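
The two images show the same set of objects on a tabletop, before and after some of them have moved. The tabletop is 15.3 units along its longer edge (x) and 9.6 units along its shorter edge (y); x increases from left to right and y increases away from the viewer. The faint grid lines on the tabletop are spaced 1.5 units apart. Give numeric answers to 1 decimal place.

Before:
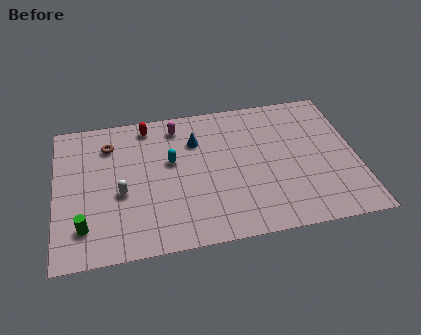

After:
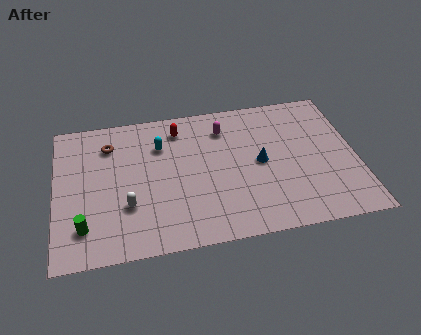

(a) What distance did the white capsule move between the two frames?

0.9

The white capsule moved from about (3.3, 4.0) to (3.6, 3.1), a distance of √(0.3² + 0.9²) ≈ 0.9.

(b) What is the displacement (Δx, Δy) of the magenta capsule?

(2.4, -0.6)

The magenta capsule started near (6.3, 8.1) and ended near (8.7, 7.5).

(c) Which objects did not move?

the brown torus and the green cylinder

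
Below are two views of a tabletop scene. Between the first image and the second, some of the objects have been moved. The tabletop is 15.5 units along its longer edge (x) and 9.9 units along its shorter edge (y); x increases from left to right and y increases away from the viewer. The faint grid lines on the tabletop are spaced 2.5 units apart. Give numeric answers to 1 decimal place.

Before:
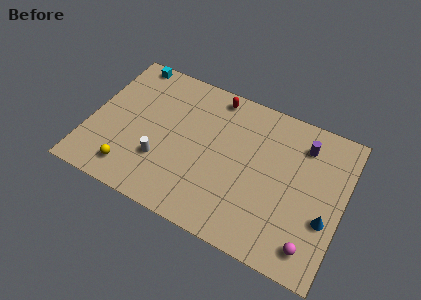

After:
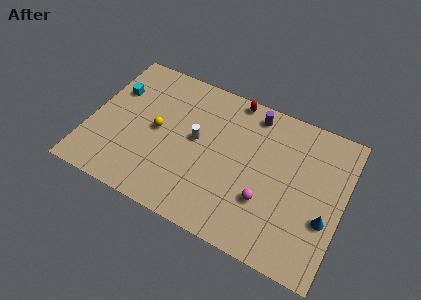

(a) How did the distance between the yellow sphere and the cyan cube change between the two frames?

-4.1

Before: roughly 7.5 units apart; after: 3.4. That's 4.1 units closer together.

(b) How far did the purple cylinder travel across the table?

3.3

The purple cylinder moved from about (12.8, 7.8) to (9.6, 8.6), a distance of √(3.2² + 0.8²) ≈ 3.3.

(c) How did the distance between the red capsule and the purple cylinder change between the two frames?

-4.3

Before: roughly 5.7 units apart; after: 1.4. That's 4.3 units closer together.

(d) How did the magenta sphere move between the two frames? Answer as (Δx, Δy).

(-3.0, 1.6)

The magenta sphere was at about (14.0, 1.6) and moved to about (11.0, 3.2).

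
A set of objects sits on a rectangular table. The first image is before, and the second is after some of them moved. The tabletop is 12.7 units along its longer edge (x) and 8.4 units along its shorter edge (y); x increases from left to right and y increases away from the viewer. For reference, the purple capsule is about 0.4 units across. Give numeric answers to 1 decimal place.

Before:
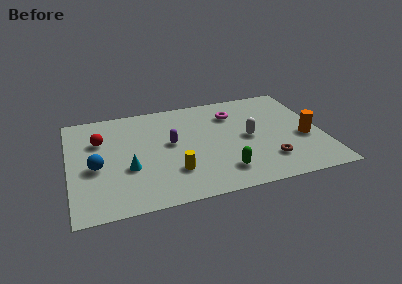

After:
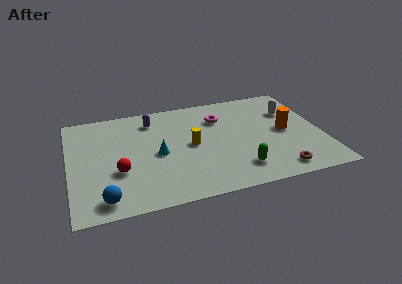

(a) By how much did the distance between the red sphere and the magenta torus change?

-0.7

They were about 6.8 units apart before and 6.1 after — 0.7 units closer together.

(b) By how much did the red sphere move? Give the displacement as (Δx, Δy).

(0.8, -2.7)

From the two frames, the red sphere sits at roughly (1.6, 5.7) before and (2.4, 3.0) after.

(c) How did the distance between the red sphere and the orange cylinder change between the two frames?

-1.9

The distance was about 10.5 in the first image and 8.6 in the second, so they moved 1.9 units closer together.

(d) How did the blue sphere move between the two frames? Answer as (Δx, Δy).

(0.3, -2.5)

The blue sphere was at about (1.3, 3.6) and moved to about (1.6, 1.1).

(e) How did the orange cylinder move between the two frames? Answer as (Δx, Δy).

(-0.9, 0.8)

From the two frames, the orange cylinder sits at roughly (11.8, 3.4) before and (10.9, 4.2) after.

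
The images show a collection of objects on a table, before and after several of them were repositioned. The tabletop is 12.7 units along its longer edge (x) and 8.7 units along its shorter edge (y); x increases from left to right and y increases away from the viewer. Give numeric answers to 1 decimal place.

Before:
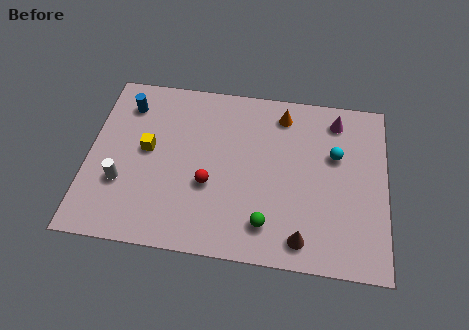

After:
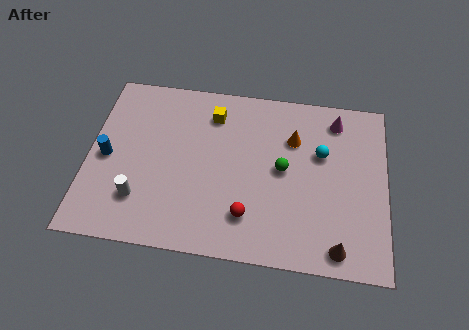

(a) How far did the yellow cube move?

3.5

The yellow cube moved from about (2.5, 4.7) to (5.2, 6.9), a distance of √(2.7² + 2.2²) ≈ 3.5.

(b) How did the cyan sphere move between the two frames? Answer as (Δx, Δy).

(-0.6, 0.0)

The cyan sphere started near (10.5, 5.5) and ended near (9.9, 5.5).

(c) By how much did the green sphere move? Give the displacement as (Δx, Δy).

(0.6, 2.8)

The green sphere started near (7.7, 1.7) and ended near (8.3, 4.5).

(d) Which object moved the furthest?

the yellow cube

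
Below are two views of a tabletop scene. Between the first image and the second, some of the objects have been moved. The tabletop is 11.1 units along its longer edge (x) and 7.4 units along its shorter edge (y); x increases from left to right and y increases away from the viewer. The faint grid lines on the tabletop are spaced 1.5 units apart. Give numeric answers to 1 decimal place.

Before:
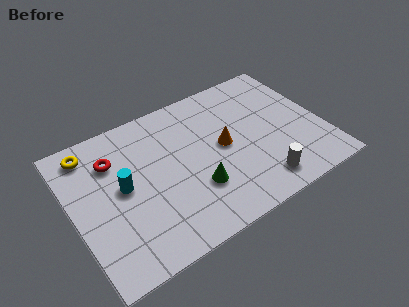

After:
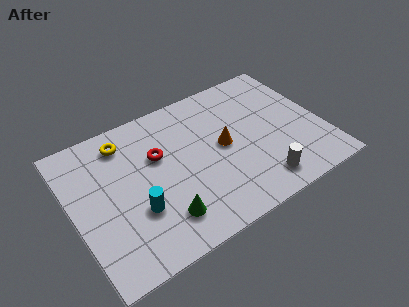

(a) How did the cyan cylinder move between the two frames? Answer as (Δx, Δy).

(0.4, -1.4)

The cyan cylinder started near (2.2, 3.9) and ended near (2.6, 2.5).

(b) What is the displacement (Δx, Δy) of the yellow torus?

(1.5, -0.2)

From the two frames, the yellow torus sits at roughly (1.1, 6.3) before and (2.6, 6.1) after.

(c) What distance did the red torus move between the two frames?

2.0

The red torus was near (2.0, 5.4) before and (3.9, 4.7) after, so it travelled √(1.9² + 0.7²) ≈ 2.0 units.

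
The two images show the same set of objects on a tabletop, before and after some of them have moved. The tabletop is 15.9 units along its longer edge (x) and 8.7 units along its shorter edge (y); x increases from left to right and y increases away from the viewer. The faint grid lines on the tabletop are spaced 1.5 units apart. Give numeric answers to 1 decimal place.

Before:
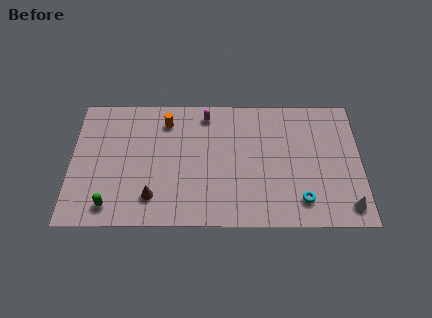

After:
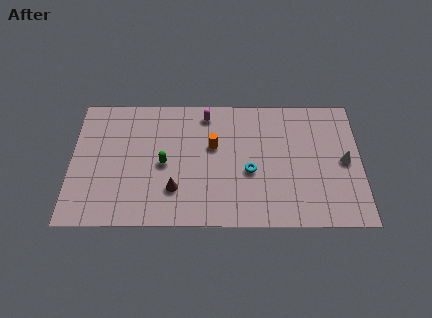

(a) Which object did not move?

the magenta capsule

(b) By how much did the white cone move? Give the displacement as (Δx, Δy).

(-0.1, 3.0)

The white cone was at about (15.1, 1.3) and moved to about (15.0, 4.3).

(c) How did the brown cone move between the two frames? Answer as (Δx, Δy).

(1.2, 0.5)

The brown cone started near (4.5, 1.9) and ended near (5.7, 2.4).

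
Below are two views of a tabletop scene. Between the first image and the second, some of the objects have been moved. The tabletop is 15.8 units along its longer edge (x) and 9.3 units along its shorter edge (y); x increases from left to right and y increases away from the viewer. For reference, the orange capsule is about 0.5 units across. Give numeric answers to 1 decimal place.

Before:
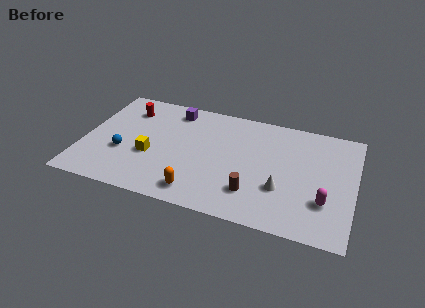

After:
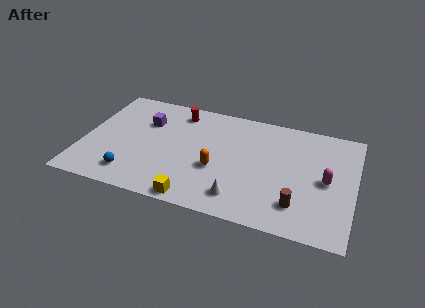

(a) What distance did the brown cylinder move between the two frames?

2.6

From (10.1, 2.3) to (12.7, 2.1), the brown cylinder covered √(2.6² + 0.2²) ≈ 2.6 units.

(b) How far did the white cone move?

2.7

The white cone was near (11.7, 3.1) before and (9.4, 1.7) after, so it travelled √(2.3² + 1.4²) ≈ 2.7 units.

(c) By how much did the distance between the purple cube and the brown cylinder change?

+2.6

They were about 7.6 units apart before and 10.2 after — 2.6 units further apart.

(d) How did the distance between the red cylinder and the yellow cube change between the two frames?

+3.2

They were about 4.0 units apart before and 7.2 after — 3.2 units further apart.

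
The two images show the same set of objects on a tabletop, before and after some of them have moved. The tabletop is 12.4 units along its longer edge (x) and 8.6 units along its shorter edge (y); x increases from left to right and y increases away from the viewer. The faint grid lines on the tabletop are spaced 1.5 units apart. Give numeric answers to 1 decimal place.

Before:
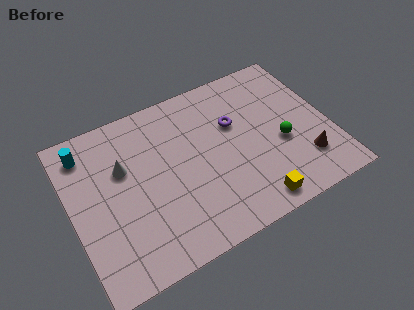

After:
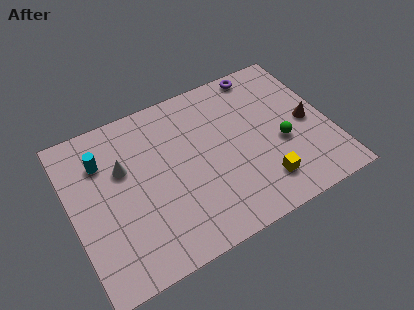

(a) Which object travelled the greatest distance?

the purple torus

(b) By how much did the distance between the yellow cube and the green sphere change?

-1.0

They were about 3.1 units apart before and 2.1 after — 1.0 units closer together.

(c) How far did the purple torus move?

2.9

The purple torus moved from about (8.0, 5.5) to (9.7, 7.8), a distance of √(1.7² + 2.3²) ≈ 2.9.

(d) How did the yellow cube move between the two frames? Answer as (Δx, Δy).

(0.6, 0.8)

From the two frames, the yellow cube sits at roughly (8.2, 1.0) before and (8.8, 1.8) after.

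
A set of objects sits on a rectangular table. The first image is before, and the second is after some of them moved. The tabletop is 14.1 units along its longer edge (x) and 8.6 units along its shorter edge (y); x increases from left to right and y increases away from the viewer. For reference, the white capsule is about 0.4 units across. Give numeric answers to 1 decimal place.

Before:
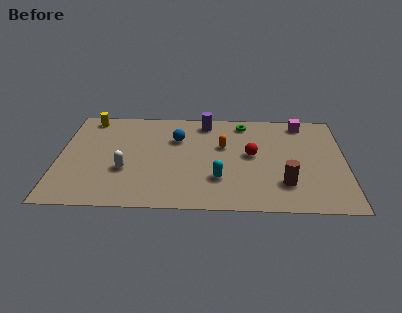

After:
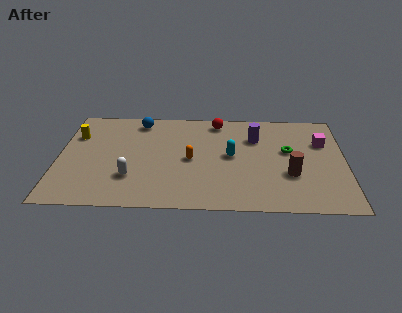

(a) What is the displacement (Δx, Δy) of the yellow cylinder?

(-0.6, -1.6)

The yellow cylinder was at about (1.4, 7.6) and moved to about (0.8, 6.0).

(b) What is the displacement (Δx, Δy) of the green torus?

(2.2, -2.4)

The green torus started near (9.1, 7.4) and ended near (11.3, 5.0).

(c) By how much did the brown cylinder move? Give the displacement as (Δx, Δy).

(0.3, 0.8)

The brown cylinder was at about (11.1, 2.2) and moved to about (11.4, 3.0).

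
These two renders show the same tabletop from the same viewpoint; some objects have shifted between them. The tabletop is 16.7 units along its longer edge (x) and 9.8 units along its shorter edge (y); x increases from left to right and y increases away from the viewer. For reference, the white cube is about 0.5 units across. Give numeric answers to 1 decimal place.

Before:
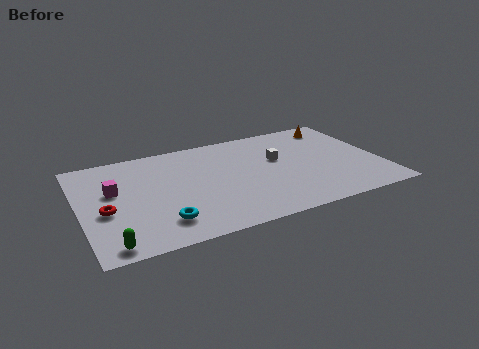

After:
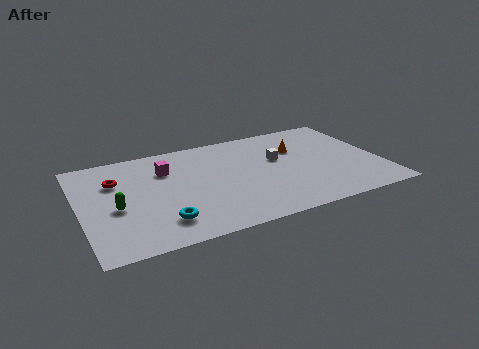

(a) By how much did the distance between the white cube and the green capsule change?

-1.6

The distance was about 11.0 in the first image and 9.4 in the second, so they moved 1.6 units closer together.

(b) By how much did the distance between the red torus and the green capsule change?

-0.5

The distance was about 3.1 in the first image and 2.6 in the second, so they moved 0.5 units closer together.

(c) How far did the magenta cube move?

3.2

The magenta cube was near (1.9, 5.9) before and (4.9, 7.0) after, so it travelled √(3.0² + 1.1²) ≈ 3.2 units.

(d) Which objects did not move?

the white cube and the cyan torus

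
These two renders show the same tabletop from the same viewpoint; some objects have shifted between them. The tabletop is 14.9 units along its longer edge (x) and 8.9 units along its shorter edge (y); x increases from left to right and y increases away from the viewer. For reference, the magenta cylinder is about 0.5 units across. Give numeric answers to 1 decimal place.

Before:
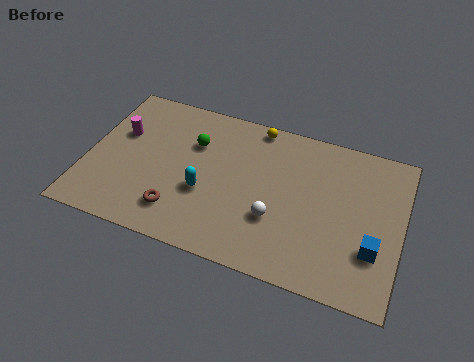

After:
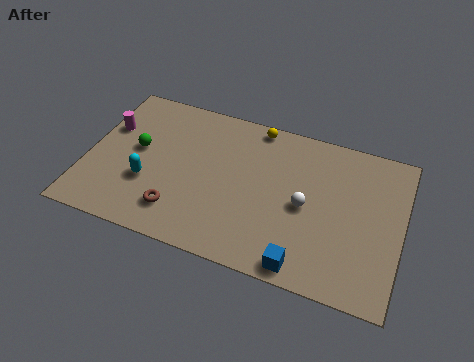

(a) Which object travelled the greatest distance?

the blue cube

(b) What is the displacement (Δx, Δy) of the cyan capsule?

(-2.7, -0.3)

The cyan capsule started near (5.7, 3.4) and ended near (3.0, 3.1).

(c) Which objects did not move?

the brown torus and the yellow sphere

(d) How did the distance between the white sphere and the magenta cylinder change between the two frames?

+1.6

They were about 8.1 units apart before and 9.7 after — 1.6 units further apart.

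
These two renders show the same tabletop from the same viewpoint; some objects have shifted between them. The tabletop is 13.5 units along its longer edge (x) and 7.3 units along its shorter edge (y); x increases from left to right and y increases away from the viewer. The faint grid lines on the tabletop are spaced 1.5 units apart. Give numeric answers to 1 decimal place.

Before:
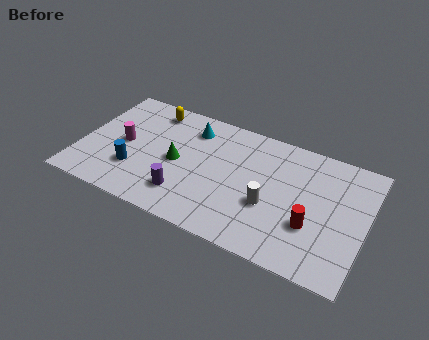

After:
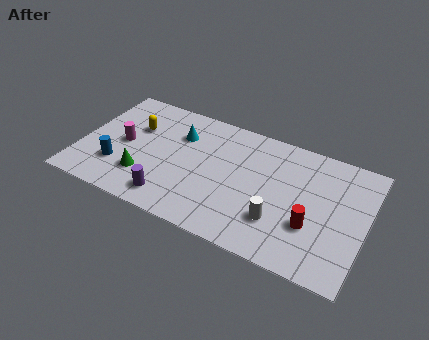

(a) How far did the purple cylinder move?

0.8

From (5.2, 1.7) to (4.6, 1.2), the purple cylinder covered √(0.6² + 0.5²) ≈ 0.8 units.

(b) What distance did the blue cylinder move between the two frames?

0.8

The blue cylinder was near (2.7, 2.2) before and (1.9, 2.1) after, so it travelled √(0.8² + 0.1²) ≈ 0.8 units.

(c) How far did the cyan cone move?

0.8

From (5.0, 5.8) to (4.5, 5.2), the cyan cone covered √(0.5² + 0.6²) ≈ 0.8 units.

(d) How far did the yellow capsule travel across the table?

1.5

The yellow capsule was near (3.0, 6.2) before and (2.4, 4.8) after, so it travelled √(0.6² + 1.4²) ≈ 1.5 units.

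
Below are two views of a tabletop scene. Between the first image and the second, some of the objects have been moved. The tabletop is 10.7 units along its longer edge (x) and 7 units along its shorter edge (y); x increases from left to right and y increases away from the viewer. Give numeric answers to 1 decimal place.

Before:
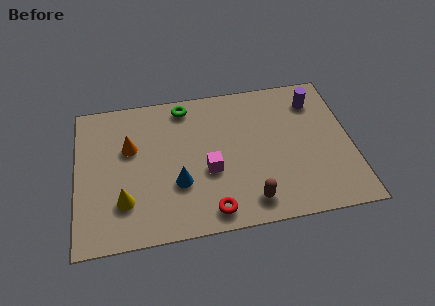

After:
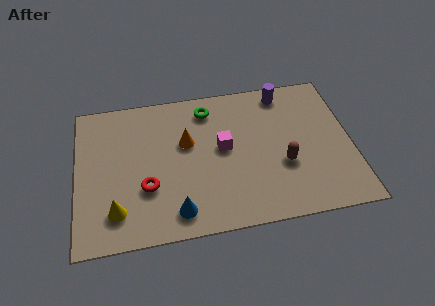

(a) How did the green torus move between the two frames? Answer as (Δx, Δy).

(0.9, -0.3)

From the two frames, the green torus sits at roughly (4.3, 6.1) before and (5.2, 5.8) after.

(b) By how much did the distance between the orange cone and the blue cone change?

+0.5

The distance was about 2.7 in the first image and 3.2 in the second, so they moved 0.5 units further apart.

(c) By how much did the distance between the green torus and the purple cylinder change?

-2.1

Before: roughly 5.1 units apart; after: 3.0. That's 2.1 units closer together.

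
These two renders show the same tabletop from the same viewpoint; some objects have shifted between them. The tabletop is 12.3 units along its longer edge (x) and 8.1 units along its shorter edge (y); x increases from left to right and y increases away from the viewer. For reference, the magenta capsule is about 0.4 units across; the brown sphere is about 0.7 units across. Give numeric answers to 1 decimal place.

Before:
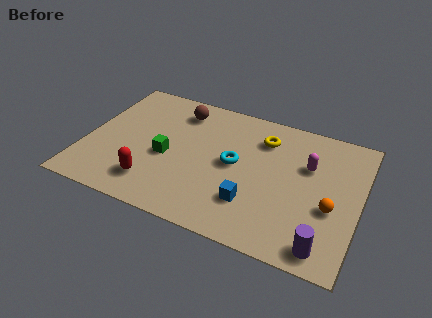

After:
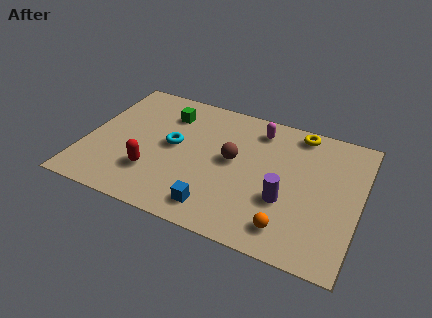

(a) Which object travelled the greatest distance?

the brown sphere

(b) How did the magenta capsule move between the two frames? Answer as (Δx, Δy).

(-2.4, 1.4)

The magenta capsule was at about (9.9, 5.3) and moved to about (7.5, 6.7).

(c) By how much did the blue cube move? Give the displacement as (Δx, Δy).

(-1.5, -0.9)

The blue cube started near (7.7, 2.2) and ended near (6.2, 1.3).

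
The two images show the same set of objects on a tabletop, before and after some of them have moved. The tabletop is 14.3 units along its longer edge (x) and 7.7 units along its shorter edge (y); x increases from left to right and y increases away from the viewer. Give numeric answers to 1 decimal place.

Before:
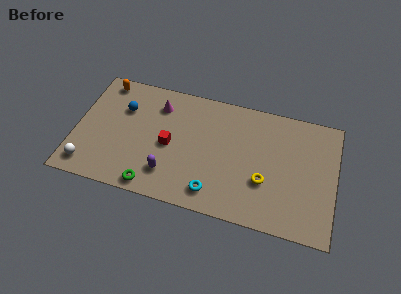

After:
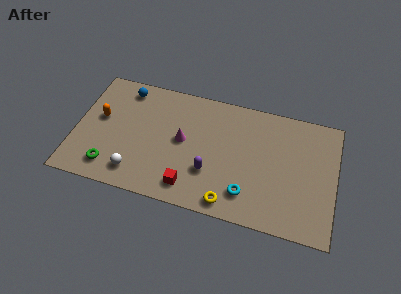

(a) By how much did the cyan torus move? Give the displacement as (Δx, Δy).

(1.8, 0.4)

From the two frames, the cyan torus sits at roughly (7.8, 1.3) before and (9.6, 1.7) after.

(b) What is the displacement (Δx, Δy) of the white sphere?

(2.6, 0.2)

The white sphere was at about (0.9, 1.2) and moved to about (3.5, 1.4).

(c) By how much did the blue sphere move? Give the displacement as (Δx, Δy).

(0.0, 1.3)

From the two frames, the blue sphere sits at roughly (2.5, 5.3) before and (2.5, 6.6) after.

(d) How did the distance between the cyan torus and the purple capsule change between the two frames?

-0.3

Before: roughly 2.5 units apart; after: 2.2. That's 0.3 units closer together.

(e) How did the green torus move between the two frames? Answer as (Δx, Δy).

(-2.4, 0.6)

The green torus started near (4.5, 0.8) and ended near (2.1, 1.4).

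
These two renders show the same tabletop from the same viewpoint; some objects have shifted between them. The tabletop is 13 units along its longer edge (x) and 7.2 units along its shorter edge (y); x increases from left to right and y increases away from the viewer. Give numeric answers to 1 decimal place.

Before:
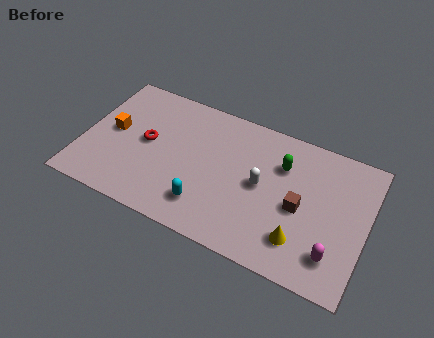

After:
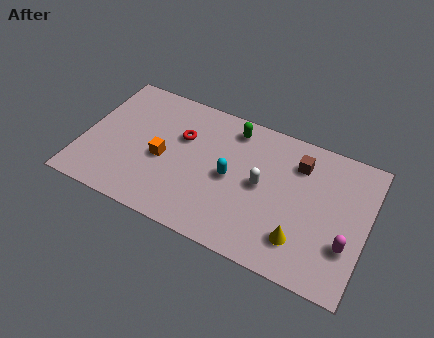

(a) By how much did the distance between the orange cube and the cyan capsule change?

-2.0

They were about 5.1 units apart before and 3.1 after — 2.0 units closer together.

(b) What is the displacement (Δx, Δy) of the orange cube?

(2.4, -0.6)

The orange cube started near (1.3, 3.8) and ended near (3.7, 3.2).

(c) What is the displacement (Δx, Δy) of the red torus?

(1.5, 0.9)

The red torus started near (2.9, 3.8) and ended near (4.4, 4.7).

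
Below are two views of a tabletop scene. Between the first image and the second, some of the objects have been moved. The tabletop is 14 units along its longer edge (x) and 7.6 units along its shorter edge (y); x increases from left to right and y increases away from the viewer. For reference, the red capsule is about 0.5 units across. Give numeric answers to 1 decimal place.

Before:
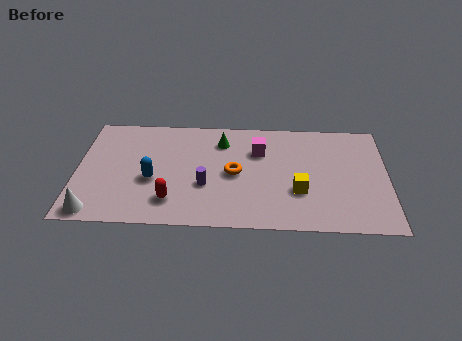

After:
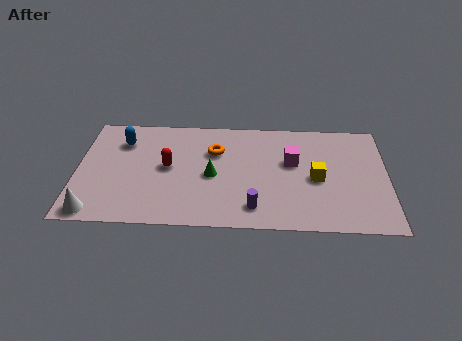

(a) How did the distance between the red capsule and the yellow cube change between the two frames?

+0.9

The distance was about 5.8 in the first image and 6.7 in the second, so they moved 0.9 units further apart.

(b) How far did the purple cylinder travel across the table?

2.6

The purple cylinder was near (5.8, 2.8) before and (8.0, 1.4) after, so it travelled √(2.2² + 1.4²) ≈ 2.6 units.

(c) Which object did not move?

the white cone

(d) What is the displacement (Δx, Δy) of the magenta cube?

(1.5, -0.7)

From the two frames, the magenta cube sits at roughly (8.2, 5.3) before and (9.7, 4.6) after.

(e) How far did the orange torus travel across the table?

1.7

The orange torus moved from about (7.1, 3.7) to (6.2, 5.2), a distance of √(0.9² + 1.5²) ≈ 1.7.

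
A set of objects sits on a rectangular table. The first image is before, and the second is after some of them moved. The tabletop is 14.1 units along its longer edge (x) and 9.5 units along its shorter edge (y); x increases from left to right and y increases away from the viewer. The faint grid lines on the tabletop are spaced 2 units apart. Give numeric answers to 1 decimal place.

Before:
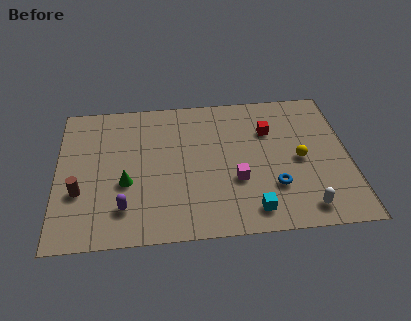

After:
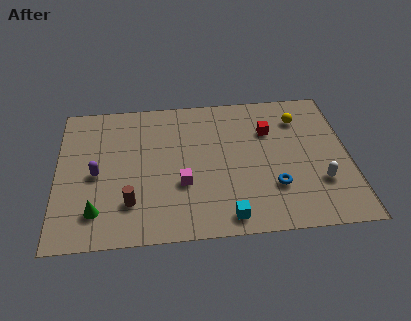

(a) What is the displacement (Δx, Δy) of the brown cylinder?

(2.4, -0.9)

The brown cylinder started near (1.1, 3.3) and ended near (3.5, 2.4).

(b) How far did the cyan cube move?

1.2

The cyan cube was near (9.3, 1.4) before and (8.1, 1.1) after, so it travelled √(1.2² + 0.3²) ≈ 1.2 units.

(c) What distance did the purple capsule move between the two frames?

2.6

The purple capsule moved from about (3.2, 2.1) to (1.9, 4.4), a distance of √(1.3² + 2.3²) ≈ 2.6.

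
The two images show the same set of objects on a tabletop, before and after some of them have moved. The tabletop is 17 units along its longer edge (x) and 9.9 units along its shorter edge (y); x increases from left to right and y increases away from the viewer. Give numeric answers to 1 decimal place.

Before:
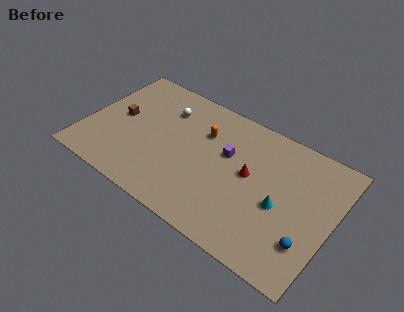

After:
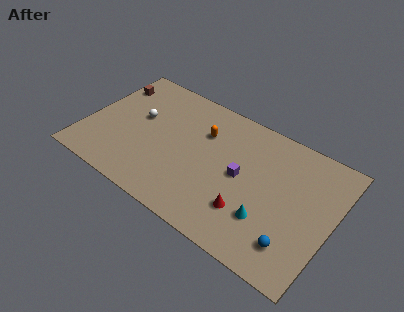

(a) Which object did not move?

the orange capsule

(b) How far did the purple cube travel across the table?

1.6

The purple cube was near (9.6, 6.1) before and (10.8, 5.0) after, so it travelled √(1.2² + 1.1²) ≈ 1.6 units.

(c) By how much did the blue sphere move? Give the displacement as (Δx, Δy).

(-0.8, -0.6)

The blue sphere was at about (15.7, 2.7) and moved to about (14.9, 2.1).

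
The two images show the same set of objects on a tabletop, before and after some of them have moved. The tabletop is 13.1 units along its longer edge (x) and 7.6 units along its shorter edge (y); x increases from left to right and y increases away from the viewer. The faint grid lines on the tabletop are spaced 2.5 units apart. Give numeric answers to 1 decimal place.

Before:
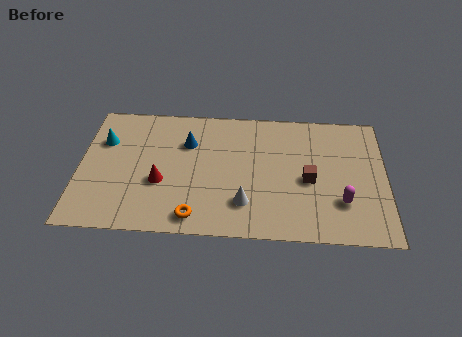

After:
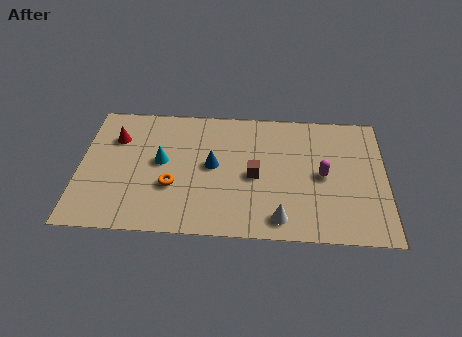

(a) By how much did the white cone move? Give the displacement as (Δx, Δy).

(1.5, -0.8)

The white cone was at about (7.1, 1.9) and moved to about (8.6, 1.1).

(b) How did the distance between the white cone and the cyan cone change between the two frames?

-1.0

The distance was about 6.9 in the first image and 5.9 in the second, so they moved 1.0 units closer together.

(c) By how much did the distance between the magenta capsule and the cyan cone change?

-3.7

The distance was about 10.6 in the first image and 6.9 in the second, so they moved 3.7 units closer together.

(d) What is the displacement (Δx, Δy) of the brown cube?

(-2.3, 0.1)

The brown cube was at about (9.8, 3.4) and moved to about (7.5, 3.5).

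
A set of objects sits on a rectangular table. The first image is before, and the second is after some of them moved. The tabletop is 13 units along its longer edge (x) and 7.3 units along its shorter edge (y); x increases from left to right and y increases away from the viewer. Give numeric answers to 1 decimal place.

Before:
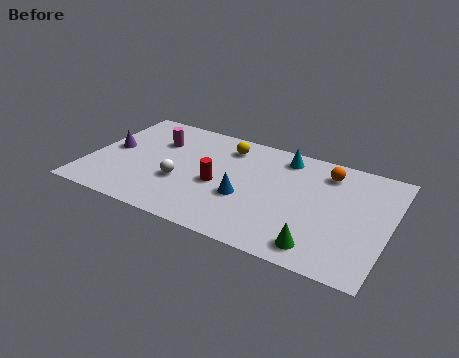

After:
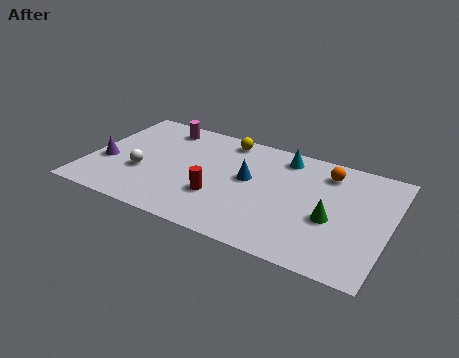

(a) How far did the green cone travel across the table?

1.9

From (10.3, 1.1) to (10.6, 3.0), the green cone covered √(0.3² + 1.9²) ≈ 1.9 units.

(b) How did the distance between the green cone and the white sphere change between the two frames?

+1.8

They were about 6.4 units apart before and 8.2 after — 1.8 units further apart.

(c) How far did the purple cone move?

1.0

The purple cone moved from about (0.9, 3.8) to (0.8, 2.8), a distance of √(0.1² + 1.0²) ≈ 1.0.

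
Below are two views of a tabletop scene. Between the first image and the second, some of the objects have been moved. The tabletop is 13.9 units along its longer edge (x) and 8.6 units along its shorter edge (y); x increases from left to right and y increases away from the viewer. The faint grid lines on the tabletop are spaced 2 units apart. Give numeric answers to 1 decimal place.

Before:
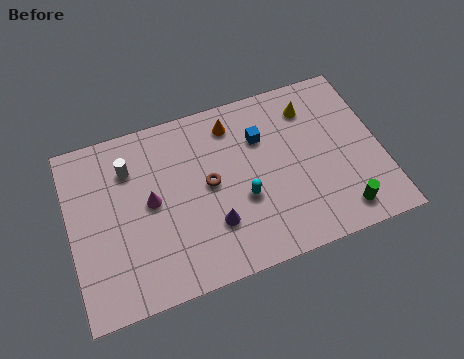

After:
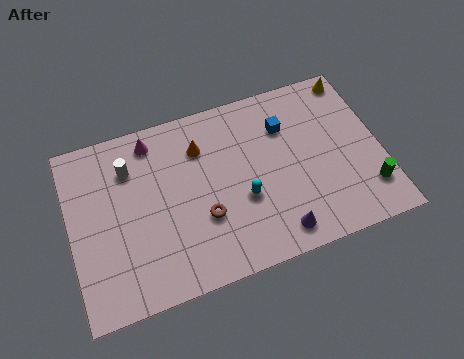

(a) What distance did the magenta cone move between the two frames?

2.9

The magenta cone was near (3.6, 4.5) before and (3.9, 7.4) after, so it travelled √(0.3² + 2.9²) ≈ 2.9 units.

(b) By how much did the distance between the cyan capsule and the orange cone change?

-0.3

They were about 3.8 units apart before and 3.5 after — 0.3 units closer together.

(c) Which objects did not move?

the white cylinder and the cyan capsule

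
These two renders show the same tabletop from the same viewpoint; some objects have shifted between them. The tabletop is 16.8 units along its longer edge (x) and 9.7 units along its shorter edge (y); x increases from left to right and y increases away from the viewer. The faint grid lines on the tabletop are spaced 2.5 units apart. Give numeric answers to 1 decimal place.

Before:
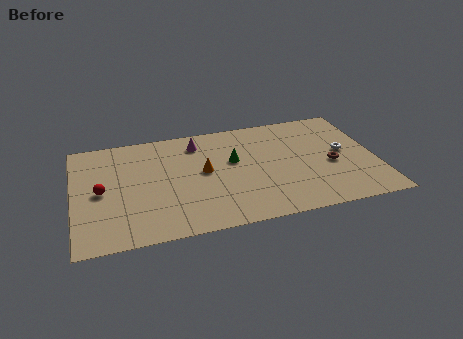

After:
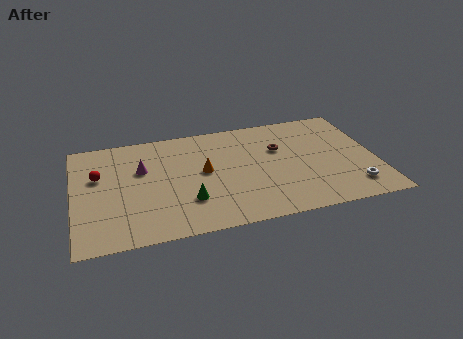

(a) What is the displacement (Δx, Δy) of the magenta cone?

(-3.2, -1.7)

The magenta cone started near (7.0, 7.9) and ended near (3.8, 6.2).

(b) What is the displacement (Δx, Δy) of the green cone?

(-2.7, -3.0)

From the two frames, the green cone sits at roughly (8.9, 5.8) before and (6.2, 2.8) after.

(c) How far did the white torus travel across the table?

3.3

The white torus was near (15.1, 5.2) before and (15.3, 1.9) after, so it travelled √(0.2² + 3.3²) ≈ 3.3 units.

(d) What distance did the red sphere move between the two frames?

1.4

From (1.5, 4.7) to (1.4, 6.1), the red sphere covered √(0.1² + 1.4²) ≈ 1.4 units.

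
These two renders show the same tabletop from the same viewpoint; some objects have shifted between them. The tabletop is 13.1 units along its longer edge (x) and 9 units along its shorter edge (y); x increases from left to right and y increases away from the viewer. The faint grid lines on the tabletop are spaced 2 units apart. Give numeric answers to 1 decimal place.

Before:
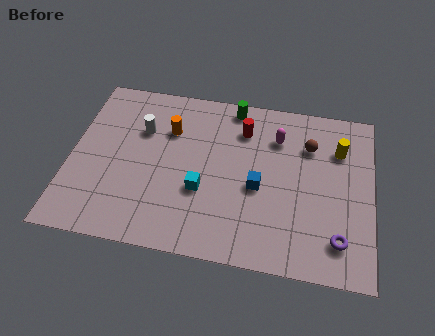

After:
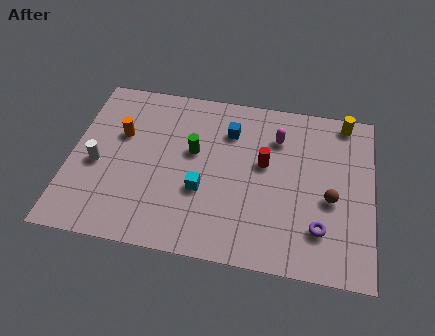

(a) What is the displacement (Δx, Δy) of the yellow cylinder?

(0.2, 1.6)

The yellow cylinder started near (11.6, 6.5) and ended near (11.8, 8.1).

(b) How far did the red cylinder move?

2.0

From (7.4, 6.9) to (8.4, 5.2), the red cylinder covered √(1.0² + 1.7²) ≈ 2.0 units.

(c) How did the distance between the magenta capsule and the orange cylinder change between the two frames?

+2.2

Before: roughly 4.7 units apart; after: 6.9. That's 2.2 units further apart.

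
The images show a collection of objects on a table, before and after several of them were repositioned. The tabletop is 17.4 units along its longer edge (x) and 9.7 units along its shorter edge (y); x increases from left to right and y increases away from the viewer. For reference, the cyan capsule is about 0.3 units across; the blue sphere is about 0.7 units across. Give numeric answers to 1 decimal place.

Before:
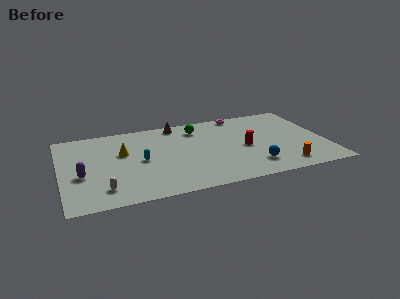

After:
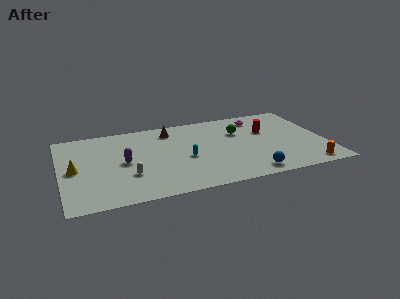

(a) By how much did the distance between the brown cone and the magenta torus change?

+1.7

Before: roughly 4.3 units apart; after: 6.0. That's 1.7 units further apart.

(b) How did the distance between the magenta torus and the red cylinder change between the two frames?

-2.5

They were about 4.4 units apart before and 1.9 after — 2.5 units closer together.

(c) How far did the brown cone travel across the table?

0.9

The brown cone moved from about (7.9, 8.7) to (7.4, 8.0), a distance of √(0.5² + 0.7²) ≈ 0.9.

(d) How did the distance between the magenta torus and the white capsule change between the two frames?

-1.5

They were about 11.9 units apart before and 10.4 after — 1.5 units closer together.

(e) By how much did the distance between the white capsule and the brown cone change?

-2.8

Before: roughly 8.6 units apart; after: 5.8. That's 2.8 units closer together.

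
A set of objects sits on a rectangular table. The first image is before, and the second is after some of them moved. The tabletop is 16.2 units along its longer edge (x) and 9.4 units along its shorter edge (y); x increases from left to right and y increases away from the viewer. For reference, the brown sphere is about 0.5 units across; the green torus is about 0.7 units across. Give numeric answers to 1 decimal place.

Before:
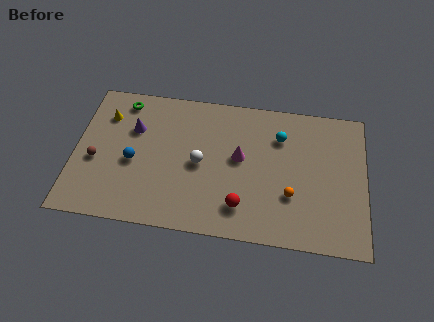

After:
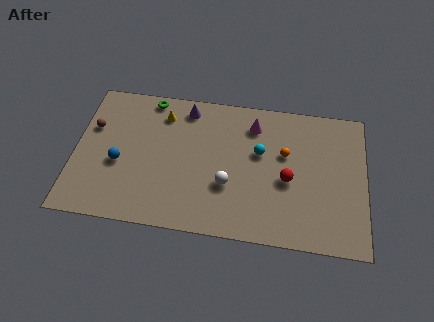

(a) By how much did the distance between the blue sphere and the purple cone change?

+3.3

Before: roughly 2.2 units apart; after: 5.5. That's 3.3 units further apart.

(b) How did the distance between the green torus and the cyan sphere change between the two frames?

-2.1

The distance was about 9.0 in the first image and 6.9 in the second, so they moved 2.1 units closer together.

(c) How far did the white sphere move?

2.0

The white sphere was near (7.0, 4.5) before and (8.6, 3.3) after, so it travelled √(1.6² + 1.2²) ≈ 2.0 units.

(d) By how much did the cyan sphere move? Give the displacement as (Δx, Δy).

(-1.1, -1.2)

From the two frames, the cyan sphere sits at roughly (11.4, 6.9) before and (10.3, 5.7) after.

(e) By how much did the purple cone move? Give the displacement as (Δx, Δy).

(2.9, 1.8)

From the two frames, the purple cone sits at roughly (3.2, 6.3) before and (6.1, 8.1) after.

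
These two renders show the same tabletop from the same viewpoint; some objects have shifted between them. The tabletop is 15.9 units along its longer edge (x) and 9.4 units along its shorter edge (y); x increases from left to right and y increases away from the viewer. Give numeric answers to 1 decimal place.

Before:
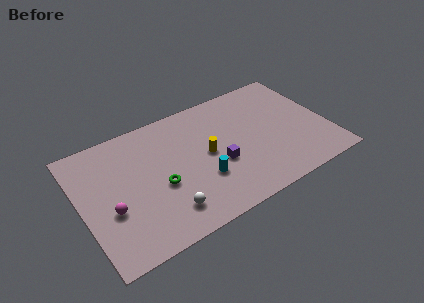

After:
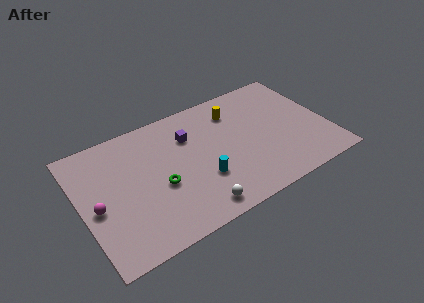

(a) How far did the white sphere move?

1.9

From (5.0, 1.9) to (6.8, 1.2), the white sphere covered √(1.8² + 0.7²) ≈ 1.9 units.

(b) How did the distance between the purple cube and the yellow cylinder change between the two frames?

+1.9

Before: roughly 1.3 units apart; after: 3.2. That's 1.9 units further apart.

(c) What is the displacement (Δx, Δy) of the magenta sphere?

(-0.8, 0.6)

The magenta sphere started near (1.7, 3.6) and ended near (0.9, 4.2).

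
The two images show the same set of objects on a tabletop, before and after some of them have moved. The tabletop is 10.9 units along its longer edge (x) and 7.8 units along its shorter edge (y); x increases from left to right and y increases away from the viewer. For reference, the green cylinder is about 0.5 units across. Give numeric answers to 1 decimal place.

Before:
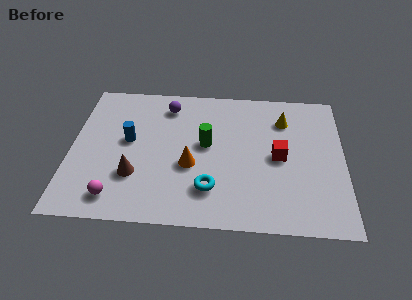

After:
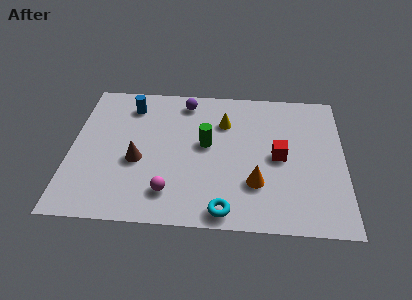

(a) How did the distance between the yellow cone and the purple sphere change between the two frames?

-2.8

They were about 4.7 units apart before and 1.9 after — 2.8 units closer together.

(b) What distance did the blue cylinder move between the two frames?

2.0

The blue cylinder was near (2.3, 4.3) before and (2.3, 6.3) after, so it travelled √(0.0² + 2.0²) ≈ 2.0 units.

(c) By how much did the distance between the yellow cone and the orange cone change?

-1.1

The distance was about 4.6 in the first image and 3.5 in the second, so they moved 1.1 units closer together.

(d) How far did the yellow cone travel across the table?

2.4

From (8.5, 5.9) to (6.1, 5.6), the yellow cone covered √(2.4² + 0.3²) ≈ 2.4 units.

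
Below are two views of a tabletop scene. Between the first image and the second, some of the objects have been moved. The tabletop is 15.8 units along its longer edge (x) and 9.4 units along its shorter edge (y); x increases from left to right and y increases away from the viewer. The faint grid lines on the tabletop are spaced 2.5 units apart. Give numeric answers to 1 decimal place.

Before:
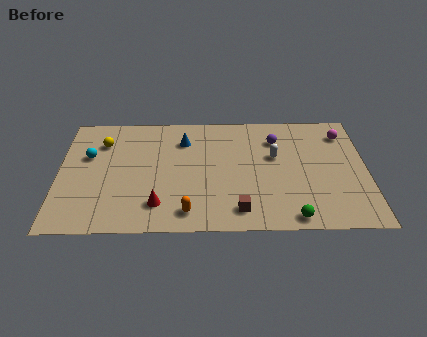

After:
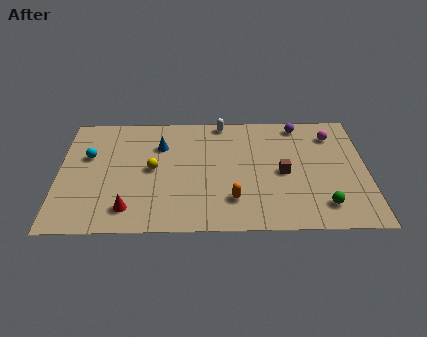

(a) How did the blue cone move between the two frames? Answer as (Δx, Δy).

(-1.2, -0.4)

The blue cone was at about (6.4, 7.1) and moved to about (5.2, 6.7).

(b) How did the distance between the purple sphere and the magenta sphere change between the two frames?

-1.6

They were about 3.5 units apart before and 1.9 after — 1.6 units closer together.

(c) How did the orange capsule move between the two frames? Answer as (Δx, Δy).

(2.3, 0.9)

The orange capsule was at about (6.6, 1.4) and moved to about (8.9, 2.3).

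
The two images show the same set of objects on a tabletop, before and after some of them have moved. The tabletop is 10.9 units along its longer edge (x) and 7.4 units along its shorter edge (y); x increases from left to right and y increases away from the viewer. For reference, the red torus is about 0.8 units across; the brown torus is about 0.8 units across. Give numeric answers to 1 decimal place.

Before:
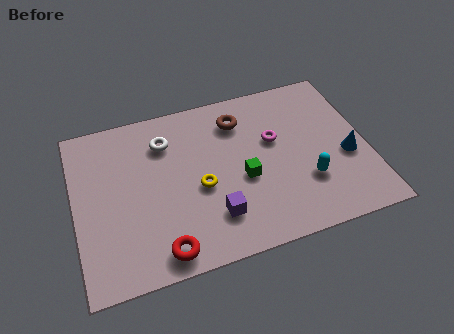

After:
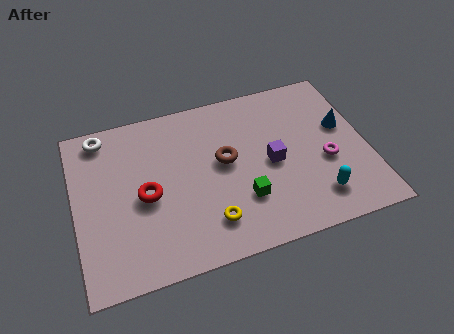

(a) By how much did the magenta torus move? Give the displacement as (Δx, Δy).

(1.8, -1.5)

The magenta torus started near (7.5, 4.5) and ended near (9.3, 3.0).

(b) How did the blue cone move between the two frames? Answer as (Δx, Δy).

(0.0, 1.4)

The blue cone was at about (10.1, 3.0) and moved to about (10.1, 4.4).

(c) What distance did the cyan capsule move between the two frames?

0.9

The cyan capsule moved from about (8.5, 2.3) to (8.8, 1.5), a distance of √(0.3² + 0.8²) ≈ 0.9.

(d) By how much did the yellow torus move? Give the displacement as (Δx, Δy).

(0.2, -1.6)

The yellow torus was at about (4.6, 3.2) and moved to about (4.8, 1.6).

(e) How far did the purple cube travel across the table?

2.9

From (5.0, 1.8) to (7.3, 3.5), the purple cube covered √(2.3² + 1.7²) ≈ 2.9 units.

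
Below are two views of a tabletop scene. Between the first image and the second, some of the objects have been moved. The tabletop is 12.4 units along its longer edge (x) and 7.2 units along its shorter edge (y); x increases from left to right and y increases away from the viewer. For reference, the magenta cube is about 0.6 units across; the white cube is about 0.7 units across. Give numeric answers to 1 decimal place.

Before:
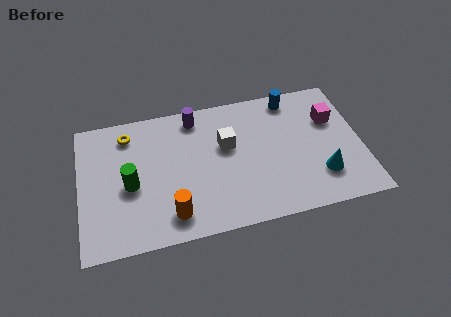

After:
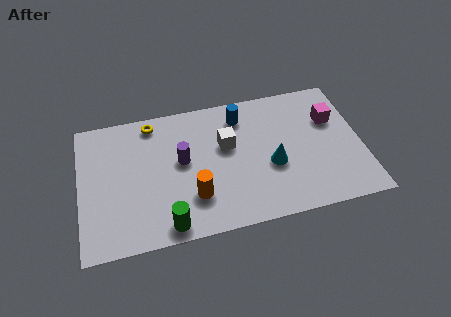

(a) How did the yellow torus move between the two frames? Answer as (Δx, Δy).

(1.1, 0.4)

The yellow torus was at about (2.2, 5.9) and moved to about (3.3, 6.3).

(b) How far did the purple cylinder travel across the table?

2.3

The purple cylinder moved from about (5.2, 6.2) to (4.5, 4.0), a distance of √(0.7² + 2.2²) ≈ 2.3.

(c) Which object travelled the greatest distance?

the green cylinder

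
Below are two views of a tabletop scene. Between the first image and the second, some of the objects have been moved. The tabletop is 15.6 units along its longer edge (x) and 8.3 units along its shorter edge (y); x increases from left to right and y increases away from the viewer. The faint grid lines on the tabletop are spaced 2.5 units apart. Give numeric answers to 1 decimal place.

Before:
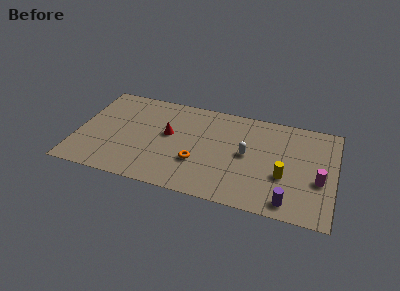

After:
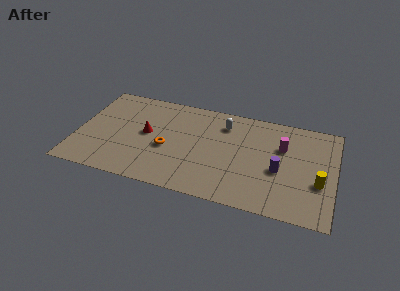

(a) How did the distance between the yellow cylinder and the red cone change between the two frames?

+3.3

Before: roughly 7.3 units apart; after: 10.6. That's 3.3 units further apart.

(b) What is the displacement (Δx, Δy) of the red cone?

(-1.3, -0.3)

The red cone started near (5.5, 4.7) and ended near (4.2, 4.4).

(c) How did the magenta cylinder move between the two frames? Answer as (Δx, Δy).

(-2.3, 2.2)

The magenta cylinder started near (14.7, 3.3) and ended near (12.4, 5.5).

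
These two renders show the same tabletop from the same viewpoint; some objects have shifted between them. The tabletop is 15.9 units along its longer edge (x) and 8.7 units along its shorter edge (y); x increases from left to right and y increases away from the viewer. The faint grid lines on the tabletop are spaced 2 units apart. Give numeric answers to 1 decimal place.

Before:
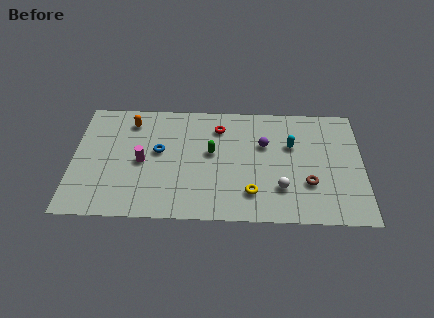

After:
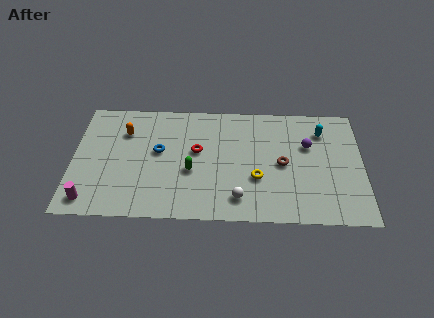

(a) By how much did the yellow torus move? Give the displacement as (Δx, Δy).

(0.3, 1.1)

The yellow torus was at about (9.8, 2.0) and moved to about (10.1, 3.1).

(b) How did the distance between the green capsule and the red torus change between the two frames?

-0.4

Before: roughly 1.9 units apart; after: 1.5. That's 0.4 units closer together.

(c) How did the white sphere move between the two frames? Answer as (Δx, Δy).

(-2.3, -0.8)

The white sphere started near (11.4, 2.4) and ended near (9.1, 1.6).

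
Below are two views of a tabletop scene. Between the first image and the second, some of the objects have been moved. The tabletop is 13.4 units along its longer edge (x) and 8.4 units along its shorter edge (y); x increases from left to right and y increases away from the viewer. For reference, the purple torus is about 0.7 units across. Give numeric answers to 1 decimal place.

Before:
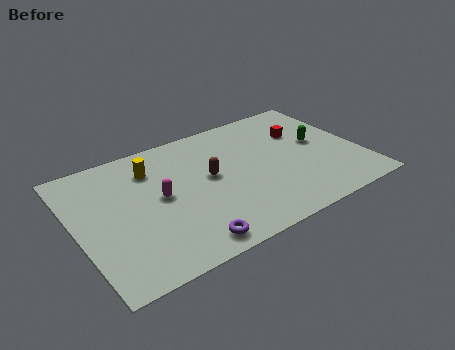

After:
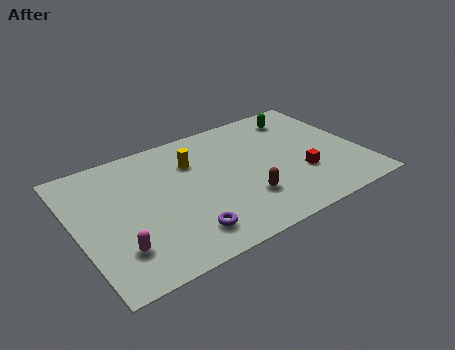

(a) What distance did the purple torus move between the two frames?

0.6

From (4.6, 1.0) to (4.6, 1.6), the purple torus covered √(0.0² + 0.6²) ≈ 0.6 units.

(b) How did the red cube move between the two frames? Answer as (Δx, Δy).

(-0.6, -2.9)

From the two frames, the red cube sits at roughly (11.0, 5.7) before and (10.4, 2.8) after.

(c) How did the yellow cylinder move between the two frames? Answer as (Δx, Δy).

(1.9, -0.4)

From the two frames, the yellow cylinder sits at roughly (3.8, 6.4) before and (5.7, 6.0) after.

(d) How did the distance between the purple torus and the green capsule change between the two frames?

+0.5

Before: roughly 7.9 units apart; after: 8.4. That's 0.5 units further apart.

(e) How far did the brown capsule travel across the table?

2.6

The brown capsule moved from about (6.3, 4.6) to (7.6, 2.4), a distance of √(1.3² + 2.2²) ≈ 2.6.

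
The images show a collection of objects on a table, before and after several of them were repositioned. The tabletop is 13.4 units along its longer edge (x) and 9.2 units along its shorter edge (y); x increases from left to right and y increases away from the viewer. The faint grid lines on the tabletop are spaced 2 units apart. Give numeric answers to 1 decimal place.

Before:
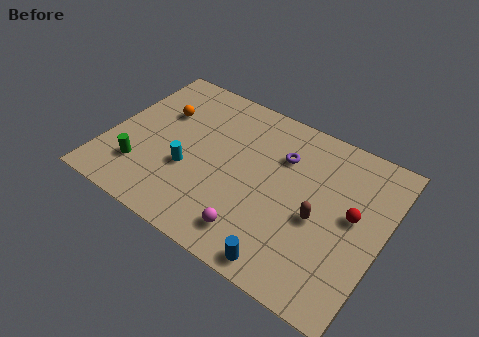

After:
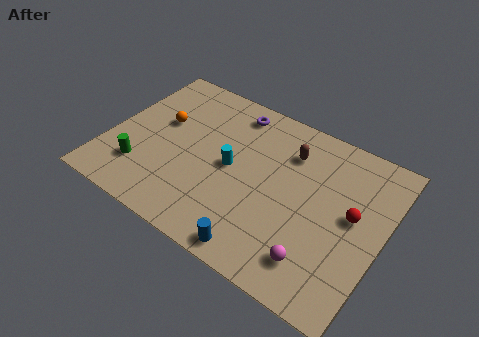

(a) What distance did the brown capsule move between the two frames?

3.5

From (10.4, 4.0) to (8.5, 6.9), the brown capsule covered √(1.9² + 2.9²) ≈ 3.5 units.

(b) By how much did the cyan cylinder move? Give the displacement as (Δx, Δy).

(1.9, 1.2)

The cyan cylinder was at about (4.1, 3.4) and moved to about (6.0, 4.6).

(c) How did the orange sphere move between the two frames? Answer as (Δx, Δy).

(0.1, -0.6)

From the two frames, the orange sphere sits at roughly (2.2, 6.1) before and (2.3, 5.5) after.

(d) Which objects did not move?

the red sphere and the green cylinder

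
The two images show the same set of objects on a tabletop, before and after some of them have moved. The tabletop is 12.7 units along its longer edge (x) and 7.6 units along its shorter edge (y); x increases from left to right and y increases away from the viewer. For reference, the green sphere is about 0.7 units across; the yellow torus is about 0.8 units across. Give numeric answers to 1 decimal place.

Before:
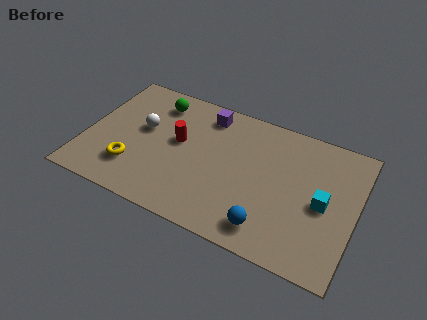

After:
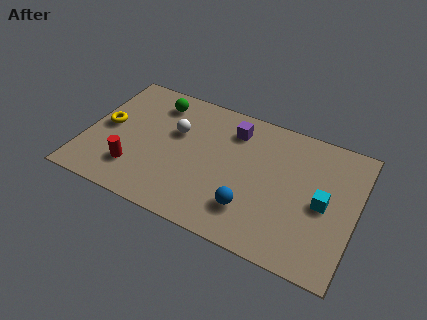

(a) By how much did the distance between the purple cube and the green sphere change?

+1.3

They were about 2.4 units apart before and 3.7 after — 1.3 units further apart.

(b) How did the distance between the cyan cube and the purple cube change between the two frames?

-1.3

They were about 6.4 units apart before and 5.1 after — 1.3 units closer together.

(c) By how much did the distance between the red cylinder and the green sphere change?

+2.0

They were about 2.3 units apart before and 4.3 after — 2.0 units further apart.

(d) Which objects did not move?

the cyan cube and the green sphere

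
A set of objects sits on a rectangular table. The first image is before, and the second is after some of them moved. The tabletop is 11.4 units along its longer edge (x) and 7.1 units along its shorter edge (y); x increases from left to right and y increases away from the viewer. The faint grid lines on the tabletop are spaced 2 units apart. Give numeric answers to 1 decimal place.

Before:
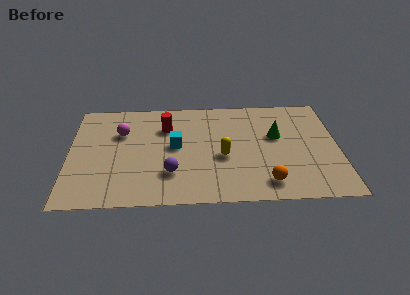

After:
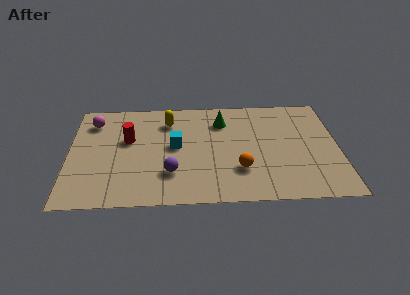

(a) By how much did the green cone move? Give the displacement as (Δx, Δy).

(-2.3, 1.1)

The green cone started near (8.8, 4.3) and ended near (6.5, 5.4).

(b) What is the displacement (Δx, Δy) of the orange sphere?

(-1.1, 0.9)

From the two frames, the orange sphere sits at roughly (8.3, 1.2) before and (7.2, 2.1) after.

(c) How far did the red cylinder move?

1.8

The red cylinder moved from about (4.1, 5.1) to (2.5, 4.3), a distance of √(1.6² + 0.8²) ≈ 1.8.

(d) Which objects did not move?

the purple sphere and the cyan cube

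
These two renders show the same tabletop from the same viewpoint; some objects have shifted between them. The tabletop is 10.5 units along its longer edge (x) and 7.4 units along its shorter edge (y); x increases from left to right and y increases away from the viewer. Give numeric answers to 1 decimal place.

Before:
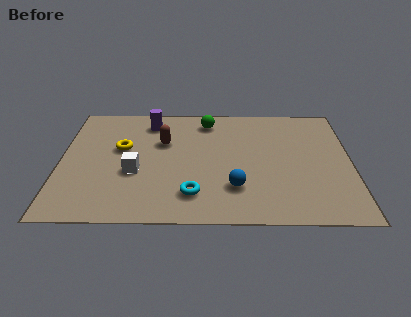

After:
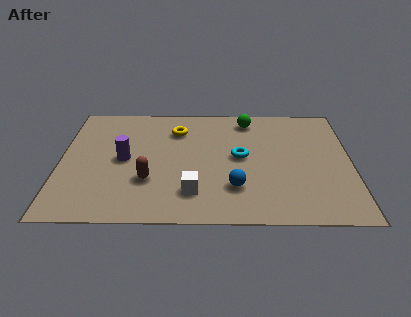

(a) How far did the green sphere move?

1.5

The green sphere moved from about (5.3, 6.2) to (6.8, 6.3), a distance of √(1.5² + 0.1²) ≈ 1.5.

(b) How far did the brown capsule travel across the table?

2.5

The brown capsule was near (3.7, 4.8) before and (3.2, 2.4) after, so it travelled √(0.5² + 2.4²) ≈ 2.5 units.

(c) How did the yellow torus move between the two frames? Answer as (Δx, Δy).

(2.0, 1.2)

From the two frames, the yellow torus sits at roughly (2.2, 4.4) before and (4.2, 5.6) after.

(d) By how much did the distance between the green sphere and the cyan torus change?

-2.2

Before: roughly 4.6 units apart; after: 2.4. That's 2.2 units closer together.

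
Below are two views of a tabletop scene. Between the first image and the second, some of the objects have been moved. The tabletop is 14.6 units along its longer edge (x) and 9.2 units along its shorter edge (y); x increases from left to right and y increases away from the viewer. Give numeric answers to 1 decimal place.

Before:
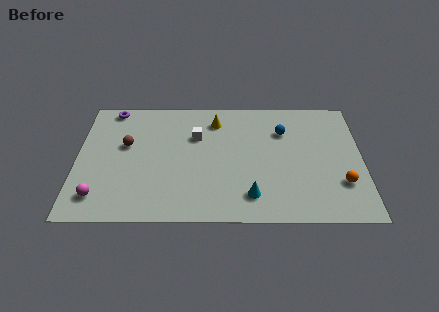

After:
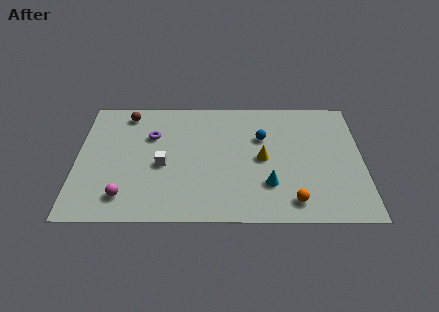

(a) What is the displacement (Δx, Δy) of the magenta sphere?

(1.3, 0.0)

From the two frames, the magenta sphere sits at roughly (1.2, 1.7) before and (2.5, 1.7) after.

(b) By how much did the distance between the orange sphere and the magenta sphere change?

-3.8

The distance was about 12.3 in the first image and 8.5 in the second, so they moved 3.8 units closer together.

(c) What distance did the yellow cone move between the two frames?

3.8

The yellow cone was near (7.1, 7.4) before and (9.5, 4.5) after, so it travelled √(2.4² + 2.9²) ≈ 3.8 units.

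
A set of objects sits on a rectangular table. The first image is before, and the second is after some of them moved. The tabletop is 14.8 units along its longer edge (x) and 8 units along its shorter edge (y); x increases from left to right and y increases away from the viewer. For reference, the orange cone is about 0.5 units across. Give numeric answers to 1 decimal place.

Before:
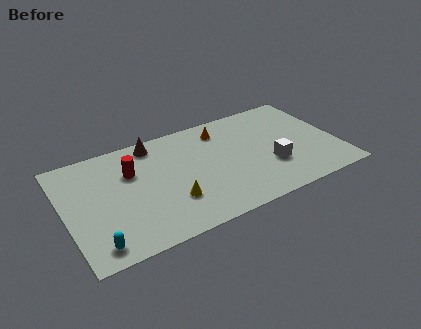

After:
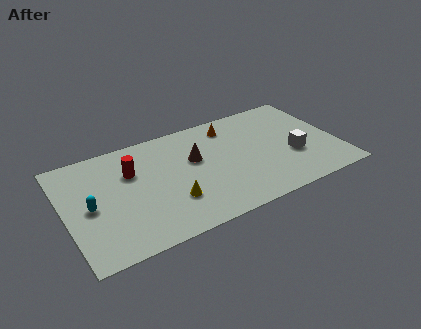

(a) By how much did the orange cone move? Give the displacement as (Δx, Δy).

(0.5, 0.1)

The orange cone was at about (8.8, 6.5) and moved to about (9.3, 6.6).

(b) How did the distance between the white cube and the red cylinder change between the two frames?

+1.1

Before: roughly 7.8 units apart; after: 8.9. That's 1.1 units further apart.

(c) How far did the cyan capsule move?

2.7

The cyan capsule moved from about (1.3, 1.1) to (1.3, 3.8), a distance of √(0.0² + 2.7²) ≈ 2.7.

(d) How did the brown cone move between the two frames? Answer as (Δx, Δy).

(2.0, -2.1)

The brown cone started near (5.1, 7.0) and ended near (7.1, 4.9).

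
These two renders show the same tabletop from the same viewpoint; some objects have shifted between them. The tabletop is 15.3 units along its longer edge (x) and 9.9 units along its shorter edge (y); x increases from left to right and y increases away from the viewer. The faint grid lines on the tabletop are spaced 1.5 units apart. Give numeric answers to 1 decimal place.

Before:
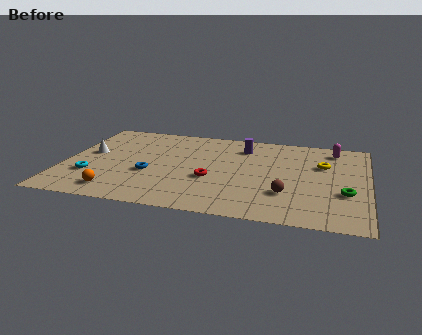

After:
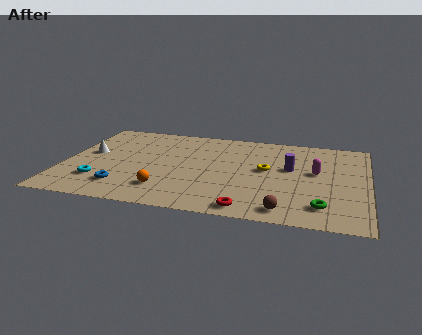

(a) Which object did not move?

the white cone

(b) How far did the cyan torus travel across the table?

0.7

The cyan torus moved from about (1.5, 3.0) to (2.0, 2.5), a distance of √(0.5² + 0.5²) ≈ 0.7.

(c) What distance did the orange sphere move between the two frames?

2.5

From (2.9, 1.5) to (5.3, 2.2), the orange sphere covered √(2.4² + 0.7²) ≈ 2.5 units.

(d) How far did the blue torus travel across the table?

2.1

From (4.4, 3.8) to (3.2, 2.1), the blue torus covered √(1.2² + 1.7²) ≈ 2.1 units.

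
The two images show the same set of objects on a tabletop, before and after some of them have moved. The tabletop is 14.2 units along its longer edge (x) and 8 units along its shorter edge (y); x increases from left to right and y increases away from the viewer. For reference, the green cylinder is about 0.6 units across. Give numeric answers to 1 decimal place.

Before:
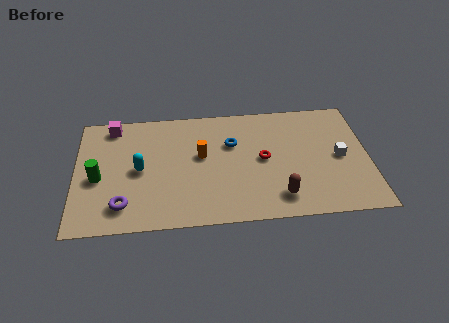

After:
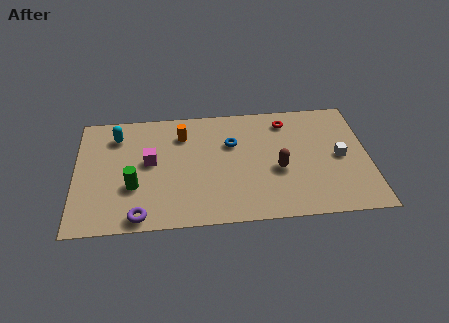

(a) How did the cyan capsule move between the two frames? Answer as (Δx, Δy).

(-1.1, 2.4)

The cyan capsule started near (3.1, 3.9) and ended near (2.0, 6.3).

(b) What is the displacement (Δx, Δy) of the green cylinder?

(1.7, -0.7)

From the two frames, the green cylinder sits at roughly (1.1, 3.5) before and (2.8, 2.8) after.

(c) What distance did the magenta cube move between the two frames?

3.2

From (1.8, 7.0) to (3.6, 4.4), the magenta cube covered √(1.8² + 2.6²) ≈ 3.2 units.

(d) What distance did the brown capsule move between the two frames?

1.8

The brown capsule was near (9.8, 1.5) before and (9.8, 3.3) after, so it travelled √(0.0² + 1.8²) ≈ 1.8 units.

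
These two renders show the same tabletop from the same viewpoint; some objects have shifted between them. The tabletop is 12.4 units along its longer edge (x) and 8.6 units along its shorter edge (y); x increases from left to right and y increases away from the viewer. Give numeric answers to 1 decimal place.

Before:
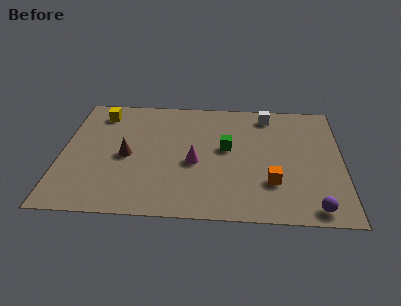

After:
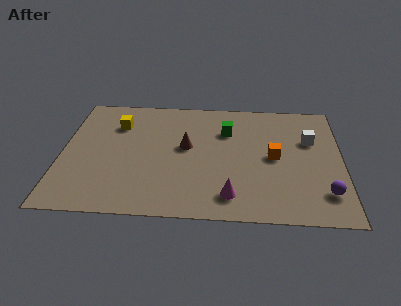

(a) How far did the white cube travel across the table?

2.6

The white cube moved from about (9.1, 7.4) to (11.0, 5.6), a distance of √(1.9² + 1.8²) ≈ 2.6.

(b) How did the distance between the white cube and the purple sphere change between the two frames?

-3.1

Before: roughly 6.8 units apart; after: 3.7. That's 3.1 units closer together.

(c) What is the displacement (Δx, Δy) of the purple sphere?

(0.5, 1.0)

From the two frames, the purple sphere sits at roughly (11.1, 0.9) before and (11.6, 1.9) after.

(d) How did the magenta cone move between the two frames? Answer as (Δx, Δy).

(1.6, -2.2)

The magenta cone started near (5.9, 3.7) and ended near (7.5, 1.5).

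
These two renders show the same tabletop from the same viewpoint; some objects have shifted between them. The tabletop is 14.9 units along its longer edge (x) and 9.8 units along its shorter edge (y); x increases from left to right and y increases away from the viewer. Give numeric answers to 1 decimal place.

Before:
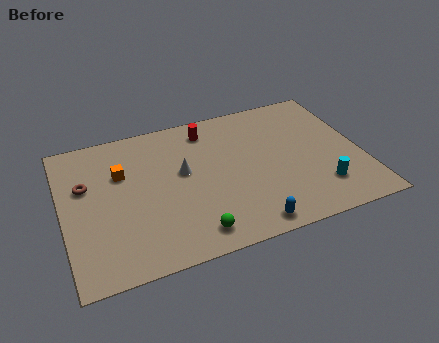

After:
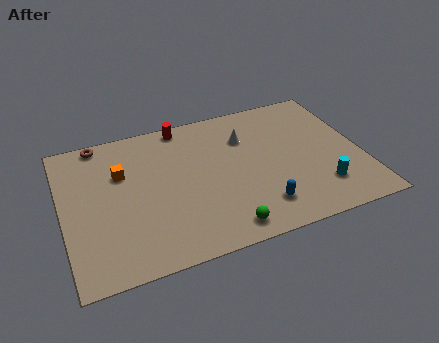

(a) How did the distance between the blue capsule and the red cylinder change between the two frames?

+0.3

The distance was about 7.3 in the first image and 7.6 in the second, so they moved 0.3 units further apart.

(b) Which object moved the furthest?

the white cone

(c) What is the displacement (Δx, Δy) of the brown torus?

(0.9, 2.8)

The brown torus started near (1.2, 6.2) and ended near (2.1, 9.0).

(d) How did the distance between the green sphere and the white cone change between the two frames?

+1.8

The distance was about 4.2 in the first image and 6.0 in the second, so they moved 1.8 units further apart.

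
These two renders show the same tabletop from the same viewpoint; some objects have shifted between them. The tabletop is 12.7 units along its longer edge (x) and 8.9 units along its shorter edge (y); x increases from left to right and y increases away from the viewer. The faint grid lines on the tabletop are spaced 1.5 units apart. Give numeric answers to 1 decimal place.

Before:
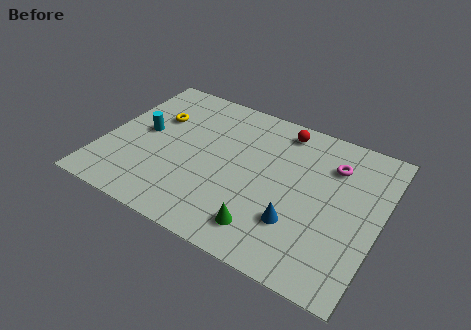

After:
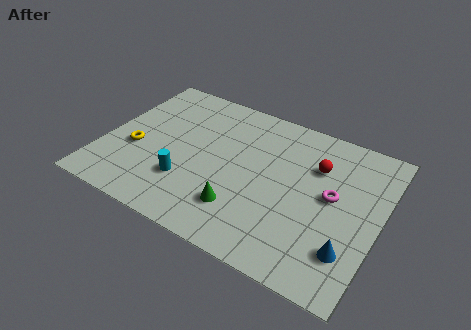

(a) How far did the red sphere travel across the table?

2.3

The red sphere moved from about (7.8, 7.7) to (9.6, 6.2), a distance of √(1.8² + 1.5²) ≈ 2.3.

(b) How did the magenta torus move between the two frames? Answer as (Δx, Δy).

(0.2, -1.8)

From the two frames, the magenta torus sits at roughly (10.3, 6.6) before and (10.5, 4.8) after.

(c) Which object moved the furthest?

the cyan cylinder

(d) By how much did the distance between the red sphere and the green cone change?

-1.2

The distance was about 6.1 in the first image and 4.9 in the second, so they moved 1.2 units closer together.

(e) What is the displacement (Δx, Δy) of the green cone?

(-1.2, 0.6)

The green cone started near (7.9, 1.6) and ended near (6.7, 2.2).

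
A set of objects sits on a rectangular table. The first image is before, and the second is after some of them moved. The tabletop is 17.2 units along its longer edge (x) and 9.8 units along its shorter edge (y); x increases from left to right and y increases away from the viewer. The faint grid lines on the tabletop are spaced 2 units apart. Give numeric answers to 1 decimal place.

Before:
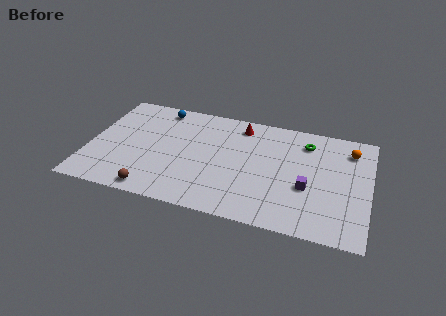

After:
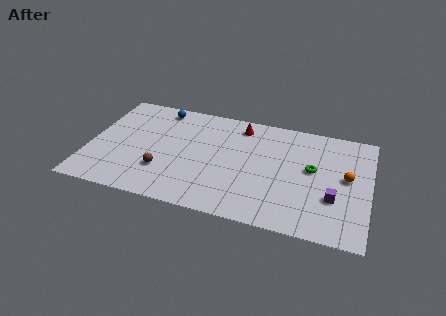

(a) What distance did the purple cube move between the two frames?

1.7

The purple cube was near (13.5, 3.8) before and (15.1, 3.3) after, so it travelled √(1.6² + 0.5²) ≈ 1.7 units.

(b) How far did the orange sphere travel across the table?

2.5

The orange sphere moved from about (15.9, 7.8) to (15.8, 5.3), a distance of √(0.1² + 2.5²) ≈ 2.5.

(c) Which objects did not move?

the red cone and the blue sphere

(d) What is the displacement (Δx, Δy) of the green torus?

(0.5, -2.3)

The green torus was at about (13.2, 7.8) and moved to about (13.7, 5.5).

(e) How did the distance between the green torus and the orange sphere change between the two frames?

-0.6

They were about 2.7 units apart before and 2.1 after — 0.6 units closer together.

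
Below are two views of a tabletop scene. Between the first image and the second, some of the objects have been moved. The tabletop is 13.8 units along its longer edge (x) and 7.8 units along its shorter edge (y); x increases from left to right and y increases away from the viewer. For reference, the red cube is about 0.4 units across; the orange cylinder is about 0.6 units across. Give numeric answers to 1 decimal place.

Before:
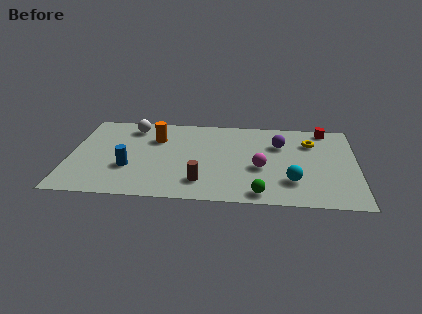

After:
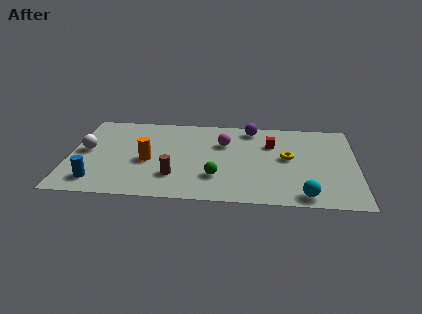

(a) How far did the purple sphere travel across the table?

2.0

The purple sphere moved from about (10.1, 5.4) to (8.7, 6.8), a distance of √(1.4² + 1.4²) ≈ 2.0.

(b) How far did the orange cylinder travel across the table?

2.1

The orange cylinder was near (4.1, 5.5) before and (3.8, 3.4) after, so it travelled √(0.3² + 2.1²) ≈ 2.1 units.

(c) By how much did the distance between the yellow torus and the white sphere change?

+1.0

Before: roughly 8.7 units apart; after: 9.7. That's 1.0 units further apart.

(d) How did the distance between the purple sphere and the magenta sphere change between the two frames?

-0.4

The distance was about 2.4 in the first image and 2.0 in the second, so they moved 0.4 units closer together.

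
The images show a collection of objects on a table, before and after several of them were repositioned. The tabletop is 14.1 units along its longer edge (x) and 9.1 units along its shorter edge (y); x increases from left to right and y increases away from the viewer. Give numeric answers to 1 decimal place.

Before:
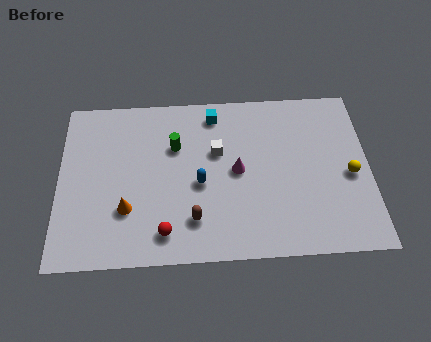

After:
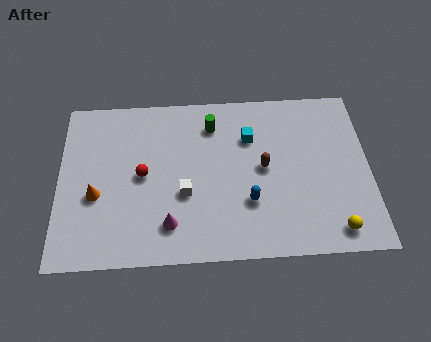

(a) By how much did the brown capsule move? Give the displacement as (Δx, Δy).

(3.2, 2.6)

The brown capsule was at about (6.1, 2.1) and moved to about (9.3, 4.7).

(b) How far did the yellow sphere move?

3.0

The yellow sphere moved from about (13.2, 4.1) to (12.4, 1.2), a distance of √(0.8² + 2.9²) ≈ 3.0.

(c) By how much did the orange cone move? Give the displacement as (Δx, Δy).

(-1.4, 0.8)

The orange cone started near (3.1, 2.8) and ended near (1.7, 3.6).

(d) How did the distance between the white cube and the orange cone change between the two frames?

-1.0

Before: roughly 5.0 units apart; after: 4.0. That's 1.0 units closer together.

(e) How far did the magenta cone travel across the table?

4.1

The magenta cone moved from about (8.1, 4.6) to (5.0, 1.9), a distance of √(3.1² + 2.7²) ≈ 4.1.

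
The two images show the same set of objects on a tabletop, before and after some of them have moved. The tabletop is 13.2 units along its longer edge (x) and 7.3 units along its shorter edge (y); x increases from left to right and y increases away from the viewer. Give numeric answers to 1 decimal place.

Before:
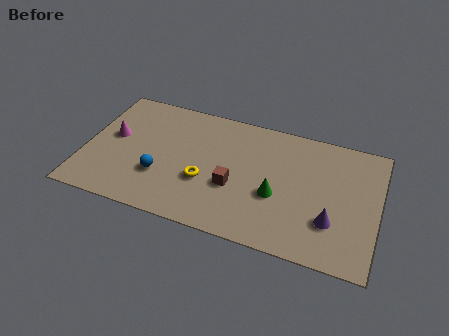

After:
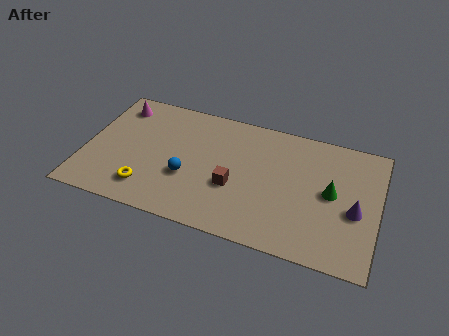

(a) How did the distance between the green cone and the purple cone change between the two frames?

-1.3

Before: roughly 2.6 units apart; after: 1.3. That's 1.3 units closer together.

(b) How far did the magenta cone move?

1.9

From (1.2, 4.1) to (1.2, 6.0), the magenta cone covered √(0.0² + 1.9²) ≈ 1.9 units.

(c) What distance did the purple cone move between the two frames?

1.3

From (11.2, 2.2) to (12.2, 3.1), the purple cone covered √(1.0² + 0.9²) ≈ 1.3 units.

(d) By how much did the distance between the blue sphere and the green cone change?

+1.3

They were about 5.2 units apart before and 6.5 after — 1.3 units further apart.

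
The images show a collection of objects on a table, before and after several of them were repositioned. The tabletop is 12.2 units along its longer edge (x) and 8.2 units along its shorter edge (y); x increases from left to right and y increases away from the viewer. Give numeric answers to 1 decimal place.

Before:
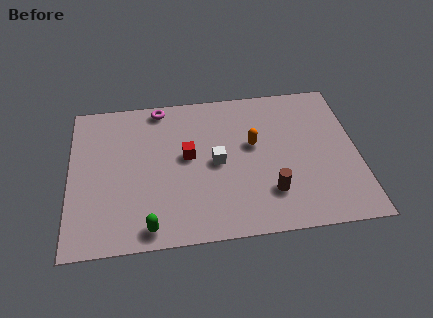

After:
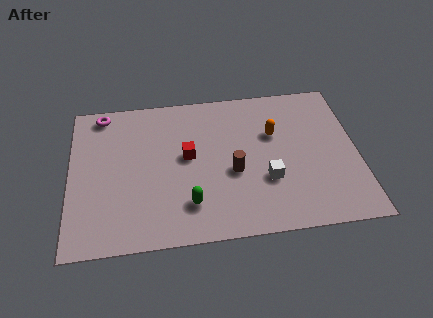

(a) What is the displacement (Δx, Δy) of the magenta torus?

(-2.5, -0.1)

From the two frames, the magenta torus sits at roughly (3.9, 7.4) before and (1.4, 7.3) after.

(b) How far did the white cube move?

2.4

From (6.2, 4.0) to (8.3, 2.8), the white cube covered √(2.1² + 1.2²) ≈ 2.4 units.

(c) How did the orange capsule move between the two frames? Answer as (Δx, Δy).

(0.9, 0.5)

The orange capsule started near (7.8, 4.8) and ended near (8.7, 5.3).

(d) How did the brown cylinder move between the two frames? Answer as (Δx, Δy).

(-1.5, 1.3)

The brown cylinder started near (8.4, 2.1) and ended near (6.9, 3.4).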